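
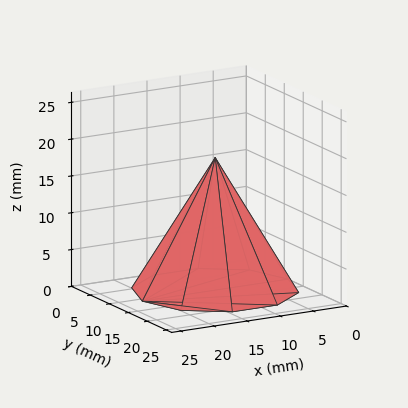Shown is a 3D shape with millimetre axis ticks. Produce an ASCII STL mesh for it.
Reading the render: the shape is a regular 10-sided pyramid, base circumscribed radius ≈ 11 mm, apex at z ≈ 18 mm (dimensions read to the nearest mm from the axis ticks). For the STL, each face is triangulated and given an outward normal.

solid part
  facet normal 0.0000 0.0000 -1.0000
    outer loop
      vertex 14.40 21.46 0.00
      vertex 19.90 17.47 0.00
      vertex 22.00 11.00 0.00
    endloop
  endfacet
  facet normal 0.0000 0.0000 -1.0000
    outer loop
      vertex 7.60 21.46 0.00
      vertex 14.40 21.46 0.00
      vertex 22.00 11.00 0.00
    endloop
  endfacet
  facet normal 0.0000 0.0000 -1.0000
    outer loop
      vertex 2.10 17.47 0.00
      vertex 7.60 21.46 0.00
      vertex 22.00 11.00 0.00
    endloop
  endfacet
  facet normal 0.0000 0.0000 -1.0000
    outer loop
      vertex 0.00 11.00 0.00
      vertex 2.10 17.47 0.00
      vertex 22.00 11.00 0.00
    endloop
  endfacet
  facet normal 0.0000 0.0000 -1.0000
    outer loop
      vertex 2.10 4.53 0.00
      vertex 0.00 11.00 0.00
      vertex 22.00 11.00 0.00
    endloop
  endfacet
  facet normal 0.0000 0.0000 -1.0000
    outer loop
      vertex 7.60 0.54 0.00
      vertex 2.10 4.53 0.00
      vertex 22.00 11.00 0.00
    endloop
  endfacet
  facet normal 0.0000 0.0000 -1.0000
    outer loop
      vertex 14.40 0.54 0.00
      vertex 7.60 0.54 0.00
      vertex 22.00 11.00 0.00
    endloop
  endfacet
  facet normal 0.0000 0.0000 -1.0000
    outer loop
      vertex 19.90 4.53 0.00
      vertex 14.40 0.54 0.00
      vertex 22.00 11.00 0.00
    endloop
  endfacet
  facet normal 0.8223 0.2669 0.5025
    outer loop
      vertex 22.00 11.00 0.00
      vertex 19.90 17.47 0.00
      vertex 11.00 11.00 18.00
    endloop
  endfacet
  facet normal 0.5077 0.6998 0.5026
    outer loop
      vertex 19.90 17.47 0.00
      vertex 14.40 21.46 0.00
      vertex 11.00 11.00 18.00
    endloop
  endfacet
  facet normal 0.0000 0.8646 0.5024
    outer loop
      vertex 14.40 21.46 0.00
      vertex 7.60 21.46 0.00
      vertex 11.00 11.00 18.00
    endloop
  endfacet
  facet normal -0.5077 0.6998 0.5026
    outer loop
      vertex 7.60 21.46 0.00
      vertex 2.10 17.47 0.00
      vertex 11.00 11.00 18.00
    endloop
  endfacet
  facet normal -0.8223 0.2669 0.5025
    outer loop
      vertex 2.10 17.47 0.00
      vertex 0.00 11.00 0.00
      vertex 11.00 11.00 18.00
    endloop
  endfacet
  facet normal -0.8223 -0.2669 0.5025
    outer loop
      vertex 0.00 11.00 0.00
      vertex 2.10 4.53 0.00
      vertex 11.00 11.00 18.00
    endloop
  endfacet
  facet normal -0.5077 -0.6998 0.5026
    outer loop
      vertex 2.10 4.53 0.00
      vertex 7.60 0.54 0.00
      vertex 11.00 11.00 18.00
    endloop
  endfacet
  facet normal 0.0000 -0.8646 0.5024
    outer loop
      vertex 7.60 0.54 0.00
      vertex 14.40 0.54 0.00
      vertex 11.00 11.00 18.00
    endloop
  endfacet
  facet normal 0.5077 -0.6998 0.5026
    outer loop
      vertex 14.40 0.54 0.00
      vertex 19.90 4.53 0.00
      vertex 11.00 11.00 18.00
    endloop
  endfacet
  facet normal 0.8223 -0.2669 0.5025
    outer loop
      vertex 19.90 4.53 0.00
      vertex 22.00 11.00 0.00
      vertex 11.00 11.00 18.00
    endloop
  endfacet
endsolid part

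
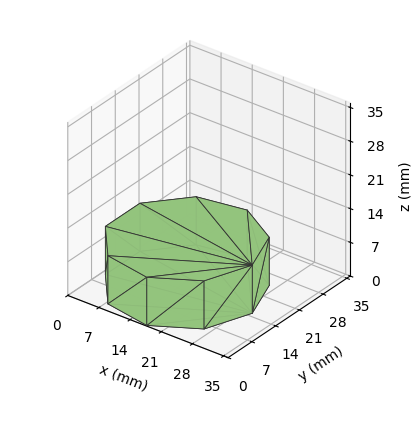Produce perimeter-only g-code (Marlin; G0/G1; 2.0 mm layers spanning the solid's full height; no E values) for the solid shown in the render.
Reading the render: the shape is a regular 9-sided prism (a cylinder approximated with 9 flat sides), circumscribed radius ≈ 15 mm, height ≈ 10 mm (dimensions read to the nearest mm from the axis ticks). For the g-code, the solid's height is divided into equal slices at the stated Δz and each level perimeter traced with G1 moves after a G0 lift.

; perimeter-only toolpath
G21 ; units = mm
G90 ; absolute positioning
G28 ; home
; layer 1
G0 Z2.0
G0 X30.0 Y15.0
G1 X26.5 Y24.6
G1 X17.6 Y29.8
G1 X7.5 Y28.0
G1 X0.9 Y20.1
G1 X0.9 Y9.9
G1 X7.5 Y2.0
G1 X17.6 Y0.2
G1 X26.5 Y5.4
G1 X30.0 Y15.0
; layer 2
G0 Z4.0
G0 X30.0 Y15.0
G1 X26.5 Y24.6
G1 X17.6 Y29.8
G1 X7.5 Y28.0
G1 X0.9 Y20.1
G1 X0.9 Y9.9
G1 X7.5 Y2.0
G1 X17.6 Y0.2
G1 X26.5 Y5.4
G1 X30.0 Y15.0
; layer 3
G0 Z6.0
G0 X30.0 Y15.0
G1 X26.5 Y24.6
G1 X17.6 Y29.8
G1 X7.5 Y28.0
G1 X0.9 Y20.1
G1 X0.9 Y9.9
G1 X7.5 Y2.0
G1 X17.6 Y0.2
G1 X26.5 Y5.4
G1 X30.0 Y15.0
; layer 4
G0 Z8.0
G0 X30.0 Y15.0
G1 X26.5 Y24.6
G1 X17.6 Y29.8
G1 X7.5 Y28.0
G1 X0.9 Y20.1
G1 X0.9 Y9.9
G1 X7.5 Y2.0
G1 X17.6 Y0.2
G1 X26.5 Y5.4
G1 X30.0 Y15.0
; layer 5
G0 Z10.0
G0 X30.0 Y15.0
G1 X26.5 Y24.6
G1 X17.6 Y29.8
G1 X7.5 Y28.0
G1 X0.9 Y20.1
G1 X0.9 Y9.9
G1 X7.5 Y2.0
G1 X17.6 Y0.2
G1 X26.5 Y5.4
G1 X30.0 Y15.0
M2 ; end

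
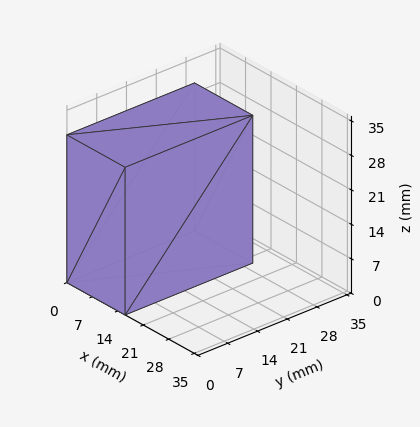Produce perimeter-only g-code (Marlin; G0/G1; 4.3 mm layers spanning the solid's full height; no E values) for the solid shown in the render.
Reading the render: the shape is a rectangular box, roughly 16 × 30 mm footprint and 30 mm tall (dimensions read to the nearest mm from the axis ticks). For the g-code, the solid's height is divided into equal slices at the stated Δz and each level perimeter traced with G1 moves after a G0 lift.

; perimeter-only toolpath
G21 ; units = mm
G90 ; absolute positioning
G28 ; home
; layer 1
G0 Z4.3
G0 X0.0 Y0.0
G1 X16.0 Y0.0
G1 X16.0 Y30.0
G1 X0.0 Y30.0
G1 X0.0 Y0.0
; layer 2
G0 Z8.6
G0 X0.0 Y0.0
G1 X16.0 Y0.0
G1 X16.0 Y30.0
G1 X0.0 Y30.0
G1 X0.0 Y0.0
; layer 3
G0 Z12.9
G0 X0.0 Y0.0
G1 X16.0 Y0.0
G1 X16.0 Y30.0
G1 X0.0 Y30.0
G1 X0.0 Y0.0
; layer 4
G0 Z17.1
G0 X0.0 Y0.0
G1 X16.0 Y0.0
G1 X16.0 Y30.0
G1 X0.0 Y30.0
G1 X0.0 Y0.0
; layer 5
G0 Z21.4
G0 X0.0 Y0.0
G1 X16.0 Y0.0
G1 X16.0 Y30.0
G1 X0.0 Y30.0
G1 X0.0 Y0.0
; layer 6
G0 Z25.7
G0 X0.0 Y0.0
G1 X16.0 Y0.0
G1 X16.0 Y30.0
G1 X0.0 Y30.0
G1 X0.0 Y0.0
; layer 7
G0 Z30.0
G0 X0.0 Y0.0
G1 X16.0 Y0.0
G1 X16.0 Y30.0
G1 X0.0 Y30.0
G1 X0.0 Y0.0
M2 ; end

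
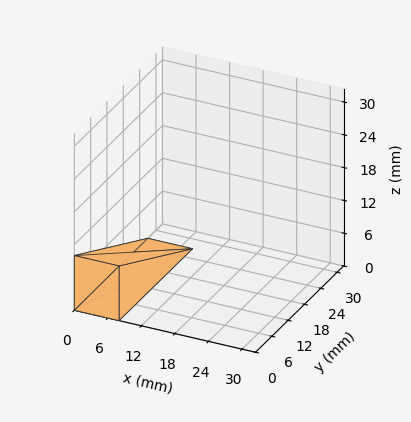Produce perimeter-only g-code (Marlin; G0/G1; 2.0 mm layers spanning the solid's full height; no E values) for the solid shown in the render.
Reading the render: the shape is a wedge (ramp): 8 × 27 mm base, rising to 10 mm along the y=0 edge and sloping linearly to z=0 at y=27 (dimensions read to the nearest mm from the axis ticks). For the g-code, the solid's height is divided into equal slices at the stated Δz and each level perimeter traced with G1 moves after a G0 lift.

; perimeter-only toolpath
G21 ; units = mm
G90 ; absolute positioning
G28 ; home
; layer 1
G0 Z2.0
G0 X0.0 Y0.0
G1 X8.0 Y0.0
G1 X8.0 Y21.6
G1 X0.0 Y21.6
G1 X0.0 Y0.0
; layer 2
G0 Z4.0
G0 X0.0 Y0.0
G1 X8.0 Y0.0
G1 X8.0 Y16.2
G1 X0.0 Y16.2
G1 X0.0 Y0.0
; layer 3
G0 Z6.0
G0 X0.0 Y0.0
G1 X8.0 Y0.0
G1 X8.0 Y10.8
G1 X0.0 Y10.8
G1 X0.0 Y0.0
; layer 4
G0 Z8.0
G0 X0.0 Y0.0
G1 X8.0 Y0.0
G1 X8.0 Y5.4
G1 X0.0 Y5.4
G1 X0.0 Y0.0
M2 ; end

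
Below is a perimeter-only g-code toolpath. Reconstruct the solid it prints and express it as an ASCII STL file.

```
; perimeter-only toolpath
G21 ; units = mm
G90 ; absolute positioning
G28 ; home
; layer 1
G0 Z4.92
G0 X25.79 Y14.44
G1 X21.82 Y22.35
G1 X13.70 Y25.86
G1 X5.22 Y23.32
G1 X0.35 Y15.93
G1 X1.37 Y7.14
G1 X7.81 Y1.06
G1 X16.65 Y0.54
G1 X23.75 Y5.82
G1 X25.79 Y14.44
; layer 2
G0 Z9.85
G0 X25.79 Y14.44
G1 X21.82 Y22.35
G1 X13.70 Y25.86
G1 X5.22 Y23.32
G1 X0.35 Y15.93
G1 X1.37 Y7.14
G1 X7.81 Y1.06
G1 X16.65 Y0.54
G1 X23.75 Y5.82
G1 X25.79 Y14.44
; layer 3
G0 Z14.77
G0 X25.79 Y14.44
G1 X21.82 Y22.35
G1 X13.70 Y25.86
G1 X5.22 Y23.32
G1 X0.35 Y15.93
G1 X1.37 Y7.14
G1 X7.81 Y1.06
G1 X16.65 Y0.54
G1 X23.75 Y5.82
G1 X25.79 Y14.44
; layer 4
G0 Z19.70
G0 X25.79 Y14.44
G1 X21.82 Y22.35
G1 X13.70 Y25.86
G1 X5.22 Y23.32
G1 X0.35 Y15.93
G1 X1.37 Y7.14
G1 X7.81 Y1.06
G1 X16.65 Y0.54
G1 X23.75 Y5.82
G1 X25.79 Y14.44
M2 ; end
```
solid part
  facet normal 0.0000 0.0000 -1.0000
    outer loop
      vertex 13.70 25.86 0.00
      vertex 21.82 22.35 0.00
      vertex 25.79 14.44 0.00
    endloop
  endfacet
  facet normal 0.0000 0.0000 -1.0000
    outer loop
      vertex 5.22 23.32 0.00
      vertex 13.70 25.86 0.00
      vertex 25.79 14.44 0.00
    endloop
  endfacet
  facet normal 0.0000 0.0000 -1.0000
    outer loop
      vertex 0.35 15.93 0.00
      vertex 5.22 23.32 0.00
      vertex 25.79 14.44 0.00
    endloop
  endfacet
  facet normal 0.0000 0.0000 -1.0000
    outer loop
      vertex 1.37 7.14 0.00
      vertex 0.35 15.93 0.00
      vertex 25.79 14.44 0.00
    endloop
  endfacet
  facet normal 0.0000 0.0000 -1.0000
    outer loop
      vertex 7.81 1.06 0.00
      vertex 1.37 7.14 0.00
      vertex 25.79 14.44 0.00
    endloop
  endfacet
  facet normal 0.0000 0.0000 -1.0000
    outer loop
      vertex 16.65 0.54 0.00
      vertex 7.81 1.06 0.00
      vertex 25.79 14.44 0.00
    endloop
  endfacet
  facet normal 0.0000 0.0000 -1.0000
    outer loop
      vertex 23.75 5.82 0.00
      vertex 16.65 0.54 0.00
      vertex 25.79 14.44 0.00
    endloop
  endfacet
  facet normal 0.0000 0.0000 1.0000
    outer loop
      vertex 25.79 14.44 19.70
      vertex 21.82 22.35 19.70
      vertex 13.70 25.86 19.70
    endloop
  endfacet
  facet normal 0.0000 0.0000 1.0000
    outer loop
      vertex 25.79 14.44 19.70
      vertex 13.70 25.86 19.70
      vertex 5.22 23.32 19.70
    endloop
  endfacet
  facet normal 0.0000 0.0000 1.0000
    outer loop
      vertex 25.79 14.44 19.70
      vertex 5.22 23.32 19.70
      vertex 0.35 15.93 19.70
    endloop
  endfacet
  facet normal 0.0000 0.0000 1.0000
    outer loop
      vertex 25.79 14.44 19.70
      vertex 0.35 15.93 19.70
      vertex 1.37 7.14 19.70
    endloop
  endfacet
  facet normal 0.0000 0.0000 1.0000
    outer loop
      vertex 25.79 14.44 19.70
      vertex 1.37 7.14 19.70
      vertex 7.81 1.06 19.70
    endloop
  endfacet
  facet normal 0.0000 0.0000 1.0000
    outer loop
      vertex 25.79 14.44 19.70
      vertex 7.81 1.06 19.70
      vertex 16.65 0.54 19.70
    endloop
  endfacet
  facet normal 0.0000 0.0000 1.0000
    outer loop
      vertex 25.79 14.44 19.70
      vertex 16.65 0.54 19.70
      vertex 23.75 5.82 19.70
    endloop
  endfacet
  facet normal 0.8937 0.4486 0.0000
    outer loop
      vertex 25.79 14.44 0.00
      vertex 21.82 22.35 0.00
      vertex 21.82 22.35 19.70
    endloop
  endfacet
  facet normal 0.8937 0.4486 0.0000
    outer loop
      vertex 25.79 14.44 0.00
      vertex 21.82 22.35 19.70
      vertex 25.79 14.44 19.70
    endloop
  endfacet
  facet normal 0.3968 0.9179 0.0000
    outer loop
      vertex 21.82 22.35 0.00
      vertex 13.70 25.86 0.00
      vertex 13.70 25.86 19.70
    endloop
  endfacet
  facet normal 0.3968 0.9179 0.0000
    outer loop
      vertex 21.82 22.35 0.00
      vertex 13.70 25.86 19.70
      vertex 21.82 22.35 19.70
    endloop
  endfacet
  facet normal -0.2869 0.9580 0.0000
    outer loop
      vertex 13.70 25.86 0.00
      vertex 5.22 23.32 0.00
      vertex 5.22 23.32 19.70
    endloop
  endfacet
  facet normal -0.2869 0.9580 0.0000
    outer loop
      vertex 13.70 25.86 0.00
      vertex 5.22 23.32 19.70
      vertex 13.70 25.86 19.70
    endloop
  endfacet
  facet normal -0.8350 0.5503 0.0000
    outer loop
      vertex 5.22 23.32 0.00
      vertex 0.35 15.93 0.00
      vertex 0.35 15.93 19.70
    endloop
  endfacet
  facet normal -0.8350 0.5503 0.0000
    outer loop
      vertex 5.22 23.32 0.00
      vertex 0.35 15.93 19.70
      vertex 5.22 23.32 19.70
    endloop
  endfacet
  facet normal -0.9933 -0.1153 0.0000
    outer loop
      vertex 0.35 15.93 0.00
      vertex 1.37 7.14 0.00
      vertex 1.37 7.14 19.70
    endloop
  endfacet
  facet normal -0.9933 -0.1153 0.0000
    outer loop
      vertex 0.35 15.93 0.00
      vertex 1.37 7.14 19.70
      vertex 0.35 15.93 19.70
    endloop
  endfacet
  facet normal -0.6865 -0.7271 0.0000
    outer loop
      vertex 1.37 7.14 0.00
      vertex 7.81 1.06 0.00
      vertex 7.81 1.06 19.70
    endloop
  endfacet
  facet normal -0.6865 -0.7271 0.0000
    outer loop
      vertex 1.37 7.14 0.00
      vertex 7.81 1.06 19.70
      vertex 1.37 7.14 19.70
    endloop
  endfacet
  facet normal -0.0587 -0.9983 0.0000
    outer loop
      vertex 7.81 1.06 0.00
      vertex 16.65 0.54 0.00
      vertex 16.65 0.54 19.70
    endloop
  endfacet
  facet normal -0.0587 -0.9983 0.0000
    outer loop
      vertex 7.81 1.06 0.00
      vertex 16.65 0.54 19.70
      vertex 7.81 1.06 19.70
    endloop
  endfacet
  facet normal 0.5967 -0.8024 0.0000
    outer loop
      vertex 16.65 0.54 0.00
      vertex 23.75 5.82 0.00
      vertex 23.75 5.82 19.70
    endloop
  endfacet
  facet normal 0.5967 -0.8024 0.0000
    outer loop
      vertex 16.65 0.54 0.00
      vertex 23.75 5.82 19.70
      vertex 16.65 0.54 19.70
    endloop
  endfacet
  facet normal 0.9731 -0.2303 0.0000
    outer loop
      vertex 23.75 5.82 0.00
      vertex 25.79 14.44 0.00
      vertex 25.79 14.44 19.70
    endloop
  endfacet
  facet normal 0.9731 -0.2303 0.0000
    outer loop
      vertex 23.75 5.82 0.00
      vertex 25.79 14.44 19.70
      vertex 23.75 5.82 19.70
    endloop
  endfacet
endsolid part

The G0 Z moves step by Δz≈4.92 mm. Every layer's G1 loop is the same polygon, so the solid is a straight extrusion of it from z=0 to z≈19.7. Closing with flat bottom and top caps and triangulating gives 32 facets — a regular 9-sided prism (a cylinder approximated with 9 flat sides), circumscribed radius ≈ 12.9 mm, height ≈ 19.7 mm.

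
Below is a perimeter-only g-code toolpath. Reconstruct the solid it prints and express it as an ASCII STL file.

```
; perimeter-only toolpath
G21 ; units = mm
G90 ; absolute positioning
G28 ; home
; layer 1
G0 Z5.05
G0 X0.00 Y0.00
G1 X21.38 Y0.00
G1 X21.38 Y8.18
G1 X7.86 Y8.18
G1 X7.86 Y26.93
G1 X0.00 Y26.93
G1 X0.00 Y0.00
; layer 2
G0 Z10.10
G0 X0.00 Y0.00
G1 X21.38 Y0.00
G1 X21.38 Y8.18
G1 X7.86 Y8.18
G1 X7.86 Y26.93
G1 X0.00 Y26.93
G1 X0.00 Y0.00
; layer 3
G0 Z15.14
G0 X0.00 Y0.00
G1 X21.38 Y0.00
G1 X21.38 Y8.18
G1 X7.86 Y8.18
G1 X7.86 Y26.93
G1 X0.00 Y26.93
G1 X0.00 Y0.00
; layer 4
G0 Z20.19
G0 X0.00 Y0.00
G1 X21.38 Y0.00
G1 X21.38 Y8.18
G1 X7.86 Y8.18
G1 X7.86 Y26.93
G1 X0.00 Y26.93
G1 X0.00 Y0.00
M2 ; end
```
solid part
  facet normal 0.0000 0.0000 -1.0000
    outer loop
      vertex 21.38 8.18 0.00
      vertex 21.38 0.00 0.00
      vertex 0.00 0.00 0.00
    endloop
  endfacet
  facet normal 0.0000 0.0000 -1.0000
    outer loop
      vertex 7.86 8.18 0.00
      vertex 21.38 8.18 0.00
      vertex 0.00 0.00 0.00
    endloop
  endfacet
  facet normal 0.0000 0.0000 -1.0000
    outer loop
      vertex 7.86 26.93 0.00
      vertex 7.86 8.18 0.00
      vertex 0.00 0.00 0.00
    endloop
  endfacet
  facet normal 0.0000 0.0000 -1.0000
    outer loop
      vertex 0.00 26.93 0.00
      vertex 7.86 26.93 0.00
      vertex 0.00 0.00 0.00
    endloop
  endfacet
  facet normal 0.0000 0.0000 1.0000
    outer loop
      vertex 0.00 0.00 20.19
      vertex 21.38 0.00 20.19
      vertex 21.38 8.18 20.19
    endloop
  endfacet
  facet normal 0.0000 0.0000 1.0000
    outer loop
      vertex 0.00 0.00 20.19
      vertex 21.38 8.18 20.19
      vertex 7.86 8.18 20.19
    endloop
  endfacet
  facet normal 0.0000 0.0000 1.0000
    outer loop
      vertex 0.00 0.00 20.19
      vertex 7.86 8.18 20.19
      vertex 7.86 26.93 20.19
    endloop
  endfacet
  facet normal 0.0000 0.0000 1.0000
    outer loop
      vertex 0.00 0.00 20.19
      vertex 7.86 26.93 20.19
      vertex 0.00 26.93 20.19
    endloop
  endfacet
  facet normal 0.0000 -1.0000 0.0000
    outer loop
      vertex 0.00 0.00 0.00
      vertex 21.38 0.00 0.00
      vertex 21.38 0.00 20.19
    endloop
  endfacet
  facet normal 0.0000 -1.0000 0.0000
    outer loop
      vertex 0.00 0.00 0.00
      vertex 21.38 0.00 20.19
      vertex 0.00 0.00 20.19
    endloop
  endfacet
  facet normal 1.0000 0.0000 0.0000
    outer loop
      vertex 21.38 0.00 0.00
      vertex 21.38 8.18 0.00
      vertex 21.38 8.18 20.19
    endloop
  endfacet
  facet normal 1.0000 0.0000 0.0000
    outer loop
      vertex 21.38 0.00 0.00
      vertex 21.38 8.18 20.19
      vertex 21.38 0.00 20.19
    endloop
  endfacet
  facet normal 0.0000 1.0000 0.0000
    outer loop
      vertex 21.38 8.18 0.00
      vertex 7.86 8.18 0.00
      vertex 7.86 8.18 20.19
    endloop
  endfacet
  facet normal 0.0000 1.0000 0.0000
    outer loop
      vertex 21.38 8.18 0.00
      vertex 7.86 8.18 20.19
      vertex 21.38 8.18 20.19
    endloop
  endfacet
  facet normal 1.0000 0.0000 0.0000
    outer loop
      vertex 7.86 8.18 0.00
      vertex 7.86 26.93 0.00
      vertex 7.86 26.93 20.19
    endloop
  endfacet
  facet normal 1.0000 0.0000 0.0000
    outer loop
      vertex 7.86 8.18 0.00
      vertex 7.86 26.93 20.19
      vertex 7.86 8.18 20.19
    endloop
  endfacet
  facet normal 0.0000 1.0000 0.0000
    outer loop
      vertex 7.86 26.93 0.00
      vertex 0.00 26.93 0.00
      vertex 0.00 26.93 20.19
    endloop
  endfacet
  facet normal 0.0000 1.0000 0.0000
    outer loop
      vertex 7.86 26.93 0.00
      vertex 0.00 26.93 20.19
      vertex 7.86 26.93 20.19
    endloop
  endfacet
  facet normal -1.0000 0.0000 0.0000
    outer loop
      vertex 0.00 26.93 0.00
      vertex 0.00 0.00 0.00
      vertex 0.00 0.00 20.19
    endloop
  endfacet
  facet normal -1.0000 0.0000 0.0000
    outer loop
      vertex 0.00 26.93 0.00
      vertex 0.00 0.00 20.19
      vertex 0.00 26.93 20.19
    endloop
  endfacet
endsolid part

The G0 Z moves step by Δz≈5.05 mm. Every layer's G1 loop is the same polygon, so the solid is a straight extrusion of it from z=0 to z≈20.2. Closing with flat bottom and top caps and triangulating gives 20 facets — an L-shaped prism: outer 21.4 × 26.9 mm, arm thicknesses ≈ 8.18 mm (horizontal) and 7.86 mm (vertical), extruded 20.2 mm in z.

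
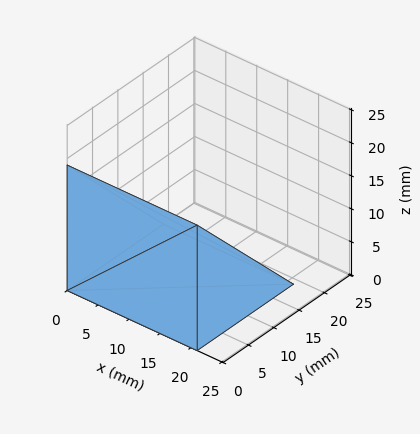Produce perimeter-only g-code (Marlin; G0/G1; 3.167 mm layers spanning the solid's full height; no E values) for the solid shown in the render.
Reading the render: the shape is a wedge (ramp): 21 × 19 mm base, rising to 19 mm along the y=0 edge and sloping linearly to z=0 at y=19 (dimensions read to the nearest mm from the axis ticks). For the g-code, the solid's height is divided into equal slices at the stated Δz and each level perimeter traced with G1 moves after a G0 lift.

; perimeter-only toolpath
G21 ; units = mm
G90 ; absolute positioning
G28 ; home
; layer 1
G0 Z3.167
G0 X0.000 Y0.000
G1 X21.000 Y0.000
G1 X21.000 Y15.833
G1 X0.000 Y15.833
G1 X0.000 Y0.000
; layer 2
G0 Z6.333
G0 X0.000 Y0.000
G1 X21.000 Y0.000
G1 X21.000 Y12.667
G1 X0.000 Y12.667
G1 X0.000 Y0.000
; layer 3
G0 Z9.500
G0 X0.000 Y0.000
G1 X21.000 Y0.000
G1 X21.000 Y9.500
G1 X0.000 Y9.500
G1 X0.000 Y0.000
; layer 4
G0 Z12.667
G0 X0.000 Y0.000
G1 X21.000 Y0.000
G1 X21.000 Y6.333
G1 X0.000 Y6.333
G1 X0.000 Y0.000
; layer 5
G0 Z15.833
G0 X0.000 Y0.000
G1 X21.000 Y0.000
G1 X21.000 Y3.167
G1 X0.000 Y3.167
G1 X0.000 Y0.000
M2 ; end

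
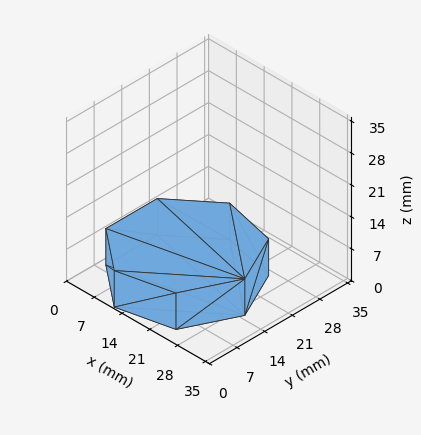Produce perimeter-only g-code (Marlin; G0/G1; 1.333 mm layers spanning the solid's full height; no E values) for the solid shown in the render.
Reading the render: the shape is a regular 7-sided prism (a cylinder approximated with 7 flat sides), circumscribed radius ≈ 15 mm, height ≈ 8 mm (dimensions read to the nearest mm from the axis ticks). For the g-code, the solid's height is divided into equal slices at the stated Δz and each level perimeter traced with G1 moves after a G0 lift.

; perimeter-only toolpath
G21 ; units = mm
G90 ; absolute positioning
G28 ; home
; layer 1
G0 Z1.333
G0 X30.000 Y15.000
G1 X24.352 Y26.727
G1 X11.662 Y29.624
G1 X1.485 Y21.508
G1 X1.485 Y8.492
G1 X11.662 Y0.376
G1 X24.352 Y3.273
G1 X30.000 Y15.000
; layer 2
G0 Z2.667
G0 X30.000 Y15.000
G1 X24.352 Y26.727
G1 X11.662 Y29.624
G1 X1.485 Y21.508
G1 X1.485 Y8.492
G1 X11.662 Y0.376
G1 X24.352 Y3.273
G1 X30.000 Y15.000
; layer 3
G0 Z4.000
G0 X30.000 Y15.000
G1 X24.352 Y26.727
G1 X11.662 Y29.624
G1 X1.485 Y21.508
G1 X1.485 Y8.492
G1 X11.662 Y0.376
G1 X24.352 Y3.273
G1 X30.000 Y15.000
; layer 4
G0 Z5.333
G0 X30.000 Y15.000
G1 X24.352 Y26.727
G1 X11.662 Y29.624
G1 X1.485 Y21.508
G1 X1.485 Y8.492
G1 X11.662 Y0.376
G1 X24.352 Y3.273
G1 X30.000 Y15.000
; layer 5
G0 Z6.667
G0 X30.000 Y15.000
G1 X24.352 Y26.727
G1 X11.662 Y29.624
G1 X1.485 Y21.508
G1 X1.485 Y8.492
G1 X11.662 Y0.376
G1 X24.352 Y3.273
G1 X30.000 Y15.000
; layer 6
G0 Z8.000
G0 X30.000 Y15.000
G1 X24.352 Y26.727
G1 X11.662 Y29.624
G1 X1.485 Y21.508
G1 X1.485 Y8.492
G1 X11.662 Y0.376
G1 X24.352 Y3.273
G1 X30.000 Y15.000
M2 ; end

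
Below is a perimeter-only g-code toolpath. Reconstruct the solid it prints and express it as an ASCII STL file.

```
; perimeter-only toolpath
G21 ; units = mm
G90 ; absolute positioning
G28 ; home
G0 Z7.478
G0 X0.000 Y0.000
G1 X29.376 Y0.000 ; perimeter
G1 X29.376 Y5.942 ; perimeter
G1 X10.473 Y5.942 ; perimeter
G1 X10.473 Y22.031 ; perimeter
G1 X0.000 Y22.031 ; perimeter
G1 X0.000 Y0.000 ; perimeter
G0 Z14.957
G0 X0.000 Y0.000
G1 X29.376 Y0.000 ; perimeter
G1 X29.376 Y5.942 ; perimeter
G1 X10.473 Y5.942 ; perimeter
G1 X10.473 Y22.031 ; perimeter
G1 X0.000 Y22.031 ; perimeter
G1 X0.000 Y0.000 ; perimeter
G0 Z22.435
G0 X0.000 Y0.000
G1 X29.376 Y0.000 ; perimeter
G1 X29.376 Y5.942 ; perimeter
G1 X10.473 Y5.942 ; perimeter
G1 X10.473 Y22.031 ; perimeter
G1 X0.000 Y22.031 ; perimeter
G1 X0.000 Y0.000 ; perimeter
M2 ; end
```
solid part
  facet normal 0.0000 0.0000 -1.0000
    outer loop
      vertex 29.376 5.942 0.000
      vertex 29.376 0.000 0.000
      vertex 0.000 0.000 0.000
    endloop
  endfacet
  facet normal 0.0000 0.0000 -1.0000
    outer loop
      vertex 10.473 5.942 0.000
      vertex 29.376 5.942 0.000
      vertex 0.000 0.000 0.000
    endloop
  endfacet
  facet normal 0.0000 0.0000 -1.0000
    outer loop
      vertex 10.473 22.031 0.000
      vertex 10.473 5.942 0.000
      vertex 0.000 0.000 0.000
    endloop
  endfacet
  facet normal 0.0000 0.0000 -1.0000
    outer loop
      vertex 0.000 22.031 0.000
      vertex 10.473 22.031 0.000
      vertex 0.000 0.000 0.000
    endloop
  endfacet
  facet normal 0.0000 0.0000 1.0000
    outer loop
      vertex 0.000 0.000 22.435
      vertex 29.376 0.000 22.435
      vertex 29.376 5.942 22.435
    endloop
  endfacet
  facet normal 0.0000 0.0000 1.0000
    outer loop
      vertex 0.000 0.000 22.435
      vertex 29.376 5.942 22.435
      vertex 10.473 5.942 22.435
    endloop
  endfacet
  facet normal 0.0000 0.0000 1.0000
    outer loop
      vertex 0.000 0.000 22.435
      vertex 10.473 5.942 22.435
      vertex 10.473 22.031 22.435
    endloop
  endfacet
  facet normal 0.0000 0.0000 1.0000
    outer loop
      vertex 0.000 0.000 22.435
      vertex 10.473 22.031 22.435
      vertex 0.000 22.031 22.435
    endloop
  endfacet
  facet normal 0.0000 -1.0000 0.0000
    outer loop
      vertex 0.000 0.000 0.000
      vertex 29.376 0.000 0.000
      vertex 29.376 0.000 22.435
    endloop
  endfacet
  facet normal 0.0000 -1.0000 0.0000
    outer loop
      vertex 0.000 0.000 0.000
      vertex 29.376 0.000 22.435
      vertex 0.000 0.000 22.435
    endloop
  endfacet
  facet normal 1.0000 0.0000 0.0000
    outer loop
      vertex 29.376 0.000 0.000
      vertex 29.376 5.942 0.000
      vertex 29.376 5.942 22.435
    endloop
  endfacet
  facet normal 1.0000 0.0000 0.0000
    outer loop
      vertex 29.376 0.000 0.000
      vertex 29.376 5.942 22.435
      vertex 29.376 0.000 22.435
    endloop
  endfacet
  facet normal 0.0000 1.0000 0.0000
    outer loop
      vertex 29.376 5.942 0.000
      vertex 10.473 5.942 0.000
      vertex 10.473 5.942 22.435
    endloop
  endfacet
  facet normal 0.0000 1.0000 0.0000
    outer loop
      vertex 29.376 5.942 0.000
      vertex 10.473 5.942 22.435
      vertex 29.376 5.942 22.435
    endloop
  endfacet
  facet normal 1.0000 0.0000 0.0000
    outer loop
      vertex 10.473 5.942 0.000
      vertex 10.473 22.031 0.000
      vertex 10.473 22.031 22.435
    endloop
  endfacet
  facet normal 1.0000 0.0000 0.0000
    outer loop
      vertex 10.473 5.942 0.000
      vertex 10.473 22.031 22.435
      vertex 10.473 5.942 22.435
    endloop
  endfacet
  facet normal 0.0000 1.0000 0.0000
    outer loop
      vertex 10.473 22.031 0.000
      vertex 0.000 22.031 0.000
      vertex 0.000 22.031 22.435
    endloop
  endfacet
  facet normal 0.0000 1.0000 0.0000
    outer loop
      vertex 10.473 22.031 0.000
      vertex 0.000 22.031 22.435
      vertex 10.473 22.031 22.435
    endloop
  endfacet
  facet normal -1.0000 0.0000 0.0000
    outer loop
      vertex 0.000 22.031 0.000
      vertex 0.000 0.000 0.000
      vertex 0.000 0.000 22.435
    endloop
  endfacet
  facet normal -1.0000 0.0000 0.0000
    outer loop
      vertex 0.000 22.031 0.000
      vertex 0.000 0.000 22.435
      vertex 0.000 22.031 22.435
    endloop
  endfacet
endsolid part

The G0 Z moves step by Δz≈7.478 mm. Every layer's G1 loop is the same polygon, so the solid is a straight extrusion of it from z=0 to z≈22.4. Closing with flat bottom and top caps and triangulating gives 20 facets — an L-shaped prism: outer 29.4 × 22 mm, arm thicknesses ≈ 5.94 mm (horizontal) and 10.5 mm (vertical), extruded 22.4 mm in z.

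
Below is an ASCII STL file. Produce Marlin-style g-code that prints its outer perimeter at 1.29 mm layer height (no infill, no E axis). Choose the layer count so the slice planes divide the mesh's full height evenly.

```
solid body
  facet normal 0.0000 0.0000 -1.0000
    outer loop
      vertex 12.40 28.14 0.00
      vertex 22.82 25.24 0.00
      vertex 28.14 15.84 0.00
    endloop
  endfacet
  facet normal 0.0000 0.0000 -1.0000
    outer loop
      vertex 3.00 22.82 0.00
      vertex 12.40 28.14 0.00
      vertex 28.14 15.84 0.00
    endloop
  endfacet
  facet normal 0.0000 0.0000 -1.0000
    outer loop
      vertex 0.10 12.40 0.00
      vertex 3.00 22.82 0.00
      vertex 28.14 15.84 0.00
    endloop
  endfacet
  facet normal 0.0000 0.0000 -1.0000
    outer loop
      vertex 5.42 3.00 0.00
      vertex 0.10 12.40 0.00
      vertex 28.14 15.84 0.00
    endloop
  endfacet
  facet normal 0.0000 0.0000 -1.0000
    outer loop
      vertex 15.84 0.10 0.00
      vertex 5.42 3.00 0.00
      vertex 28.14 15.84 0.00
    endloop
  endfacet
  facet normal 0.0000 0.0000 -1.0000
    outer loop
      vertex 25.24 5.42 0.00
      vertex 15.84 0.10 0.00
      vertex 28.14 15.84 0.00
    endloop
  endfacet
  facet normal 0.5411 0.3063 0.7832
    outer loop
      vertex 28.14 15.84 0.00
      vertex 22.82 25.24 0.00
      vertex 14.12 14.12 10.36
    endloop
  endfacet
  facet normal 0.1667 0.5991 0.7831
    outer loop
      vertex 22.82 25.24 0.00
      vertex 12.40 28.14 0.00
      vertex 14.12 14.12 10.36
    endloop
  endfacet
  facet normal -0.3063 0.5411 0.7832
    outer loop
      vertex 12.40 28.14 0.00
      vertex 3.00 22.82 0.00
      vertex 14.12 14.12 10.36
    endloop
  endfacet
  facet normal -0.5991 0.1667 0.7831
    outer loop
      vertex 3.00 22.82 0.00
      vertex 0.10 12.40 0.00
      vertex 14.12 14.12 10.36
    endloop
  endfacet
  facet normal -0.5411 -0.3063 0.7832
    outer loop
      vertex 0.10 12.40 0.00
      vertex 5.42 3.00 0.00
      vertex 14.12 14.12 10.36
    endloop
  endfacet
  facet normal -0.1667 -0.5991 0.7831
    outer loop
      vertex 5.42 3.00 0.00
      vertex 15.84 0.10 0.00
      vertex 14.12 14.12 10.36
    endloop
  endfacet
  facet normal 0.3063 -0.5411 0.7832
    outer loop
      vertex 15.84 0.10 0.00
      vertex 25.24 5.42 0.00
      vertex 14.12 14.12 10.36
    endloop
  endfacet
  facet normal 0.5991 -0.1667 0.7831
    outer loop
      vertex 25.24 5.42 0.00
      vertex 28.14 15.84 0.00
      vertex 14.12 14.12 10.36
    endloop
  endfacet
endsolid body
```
; perimeter-only toolpath
G21 ; units = mm
G90 ; absolute positioning
G28 ; home
; layer 1
G0 Z1.29
G0 X26.39 Y15.62
G1 X21.73 Y23.85
G1 X12.62 Y26.39
G1 X4.39 Y21.73
G1 X1.85 Y12.62
G1 X6.51 Y4.39
G1 X15.62 Y1.85
G1 X23.85 Y6.51
G1 X26.39 Y15.62
; layer 2
G0 Z2.59
G0 X24.64 Y15.41
G1 X20.65 Y22.46
G1 X12.83 Y24.64
G1 X5.78 Y20.65
G1 X3.60 Y12.83
G1 X7.59 Y5.78
G1 X15.41 Y3.60
G1 X22.46 Y7.59
G1 X24.64 Y15.41
; layer 3
G0 Z3.88
G0 X22.88 Y15.20
G1 X19.56 Y21.07
G1 X13.04 Y22.88
G1 X7.17 Y19.56
G1 X5.36 Y13.04
G1 X8.68 Y7.17
G1 X15.20 Y5.36
G1 X21.07 Y8.68
G1 X22.88 Y15.20
; layer 4
G0 Z5.18
G0 X21.13 Y14.98
G1 X18.47 Y19.68
G1 X13.26 Y21.13
G1 X8.56 Y18.47
G1 X7.11 Y13.26
G1 X9.77 Y8.56
G1 X14.98 Y7.11
G1 X19.68 Y9.77
G1 X21.13 Y14.98
; layer 5
G0 Z6.47
G0 X19.38 Y14.76
G1 X17.38 Y18.29
G1 X13.47 Y19.38
G1 X9.95 Y17.38
G1 X8.86 Y13.47
G1 X10.86 Y9.95
G1 X14.76 Y8.86
G1 X18.29 Y10.86
G1 X19.38 Y14.76
; layer 6
G0 Z7.77
G0 X17.62 Y14.55
G1 X16.30 Y16.90
G1 X13.69 Y17.62
G1 X11.34 Y16.30
G1 X10.62 Y13.69
G1 X11.95 Y11.34
G1 X14.55 Y10.62
G1 X16.90 Y11.95
G1 X17.62 Y14.55
; layer 7
G0 Z9.06
G0 X15.87 Y14.33
G1 X15.21 Y15.51
G1 X13.90 Y15.87
G1 X12.73 Y15.21
G1 X12.37 Y13.90
G1 X13.03 Y12.73
G1 X14.33 Y12.37
G1 X15.51 Y13.03
G1 X15.87 Y14.33
M2 ; end

The solid is a regular 8-sided pyramid, base circumscribed radius ≈ 14.1 mm, apex at z ≈ 10.4 mm. Slicing at Δz = 1.29 mm — 8 equal slices spanning the solid's height, so layer i sits at z = i·h/8 — gives 7 non-empty perimeters. Each is a 8-segment closed polygon; G0 lifts to the layer z and rapids to the start vertex, then G1 traces the edges. The cross-section shrinks linearly with z (the slice at the apex is degenerate and omitted).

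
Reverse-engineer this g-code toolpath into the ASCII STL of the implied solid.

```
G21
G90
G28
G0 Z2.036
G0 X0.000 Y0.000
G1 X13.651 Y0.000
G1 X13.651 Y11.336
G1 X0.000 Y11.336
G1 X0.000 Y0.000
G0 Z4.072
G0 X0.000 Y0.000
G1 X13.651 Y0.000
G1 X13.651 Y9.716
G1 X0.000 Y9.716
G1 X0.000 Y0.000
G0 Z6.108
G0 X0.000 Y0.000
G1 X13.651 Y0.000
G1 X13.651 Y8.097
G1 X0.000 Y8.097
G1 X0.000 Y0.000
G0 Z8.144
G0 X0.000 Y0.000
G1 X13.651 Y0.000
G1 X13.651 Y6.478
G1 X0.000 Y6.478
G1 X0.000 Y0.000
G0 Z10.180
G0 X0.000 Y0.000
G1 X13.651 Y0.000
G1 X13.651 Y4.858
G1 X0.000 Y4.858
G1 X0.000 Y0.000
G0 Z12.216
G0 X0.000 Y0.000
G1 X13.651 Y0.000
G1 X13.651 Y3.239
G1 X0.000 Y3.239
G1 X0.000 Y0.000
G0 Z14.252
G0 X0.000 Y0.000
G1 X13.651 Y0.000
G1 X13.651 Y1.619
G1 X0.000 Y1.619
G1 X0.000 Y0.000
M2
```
solid part
  facet normal 0.0000 0.0000 -1.0000
    outer loop
      vertex 13.651 12.955 0.000
      vertex 13.651 0.000 0.000
      vertex 0.000 0.000 0.000
    endloop
  endfacet
  facet normal 0.0000 0.0000 -1.0000
    outer loop
      vertex 0.000 12.955 0.000
      vertex 13.651 12.955 0.000
      vertex 0.000 0.000 0.000
    endloop
  endfacet
  facet normal 0.0000 -1.0000 0.0000
    outer loop
      vertex 0.000 0.000 0.000
      vertex 13.651 0.000 0.000
      vertex 13.651 0.000 16.288
    endloop
  endfacet
  facet normal 0.0000 -1.0000 0.0000
    outer loop
      vertex 0.000 0.000 0.000
      vertex 13.651 0.000 16.288
      vertex 0.000 0.000 16.288
    endloop
  endfacet
  facet normal 0.0000 0.7826 0.6225
    outer loop
      vertex 0.000 0.000 16.288
      vertex 13.651 0.000 16.288
      vertex 13.651 12.955 0.000
    endloop
  endfacet
  facet normal 0.0000 0.7826 0.6225
    outer loop
      vertex 0.000 0.000 16.288
      vertex 13.651 12.955 0.000
      vertex 0.000 12.955 0.000
    endloop
  endfacet
  facet normal -1.0000 0.0000 0.0000
    outer loop
      vertex 0.000 0.000 16.288
      vertex 0.000 12.955 0.000
      vertex 0.000 0.000 0.000
    endloop
  endfacet
  facet normal 1.0000 0.0000 0.0000
    outer loop
      vertex 13.651 0.000 0.000
      vertex 13.651 12.955 0.000
      vertex 13.651 0.000 16.288
    endloop
  endfacet
endsolid part

The G0 Z moves step by Δz≈2.036 mm. The G1 loops shrink linearly with z, so the solid tapers from its base footprint up to z≈16.3. Closing with a flat bottom cap and the tapered top and triangulating gives 8 facets — a wedge (ramp): 13.7 × 13 mm base, rising to 16.3 mm along the y=0 edge and sloping linearly to z=0 at y=13.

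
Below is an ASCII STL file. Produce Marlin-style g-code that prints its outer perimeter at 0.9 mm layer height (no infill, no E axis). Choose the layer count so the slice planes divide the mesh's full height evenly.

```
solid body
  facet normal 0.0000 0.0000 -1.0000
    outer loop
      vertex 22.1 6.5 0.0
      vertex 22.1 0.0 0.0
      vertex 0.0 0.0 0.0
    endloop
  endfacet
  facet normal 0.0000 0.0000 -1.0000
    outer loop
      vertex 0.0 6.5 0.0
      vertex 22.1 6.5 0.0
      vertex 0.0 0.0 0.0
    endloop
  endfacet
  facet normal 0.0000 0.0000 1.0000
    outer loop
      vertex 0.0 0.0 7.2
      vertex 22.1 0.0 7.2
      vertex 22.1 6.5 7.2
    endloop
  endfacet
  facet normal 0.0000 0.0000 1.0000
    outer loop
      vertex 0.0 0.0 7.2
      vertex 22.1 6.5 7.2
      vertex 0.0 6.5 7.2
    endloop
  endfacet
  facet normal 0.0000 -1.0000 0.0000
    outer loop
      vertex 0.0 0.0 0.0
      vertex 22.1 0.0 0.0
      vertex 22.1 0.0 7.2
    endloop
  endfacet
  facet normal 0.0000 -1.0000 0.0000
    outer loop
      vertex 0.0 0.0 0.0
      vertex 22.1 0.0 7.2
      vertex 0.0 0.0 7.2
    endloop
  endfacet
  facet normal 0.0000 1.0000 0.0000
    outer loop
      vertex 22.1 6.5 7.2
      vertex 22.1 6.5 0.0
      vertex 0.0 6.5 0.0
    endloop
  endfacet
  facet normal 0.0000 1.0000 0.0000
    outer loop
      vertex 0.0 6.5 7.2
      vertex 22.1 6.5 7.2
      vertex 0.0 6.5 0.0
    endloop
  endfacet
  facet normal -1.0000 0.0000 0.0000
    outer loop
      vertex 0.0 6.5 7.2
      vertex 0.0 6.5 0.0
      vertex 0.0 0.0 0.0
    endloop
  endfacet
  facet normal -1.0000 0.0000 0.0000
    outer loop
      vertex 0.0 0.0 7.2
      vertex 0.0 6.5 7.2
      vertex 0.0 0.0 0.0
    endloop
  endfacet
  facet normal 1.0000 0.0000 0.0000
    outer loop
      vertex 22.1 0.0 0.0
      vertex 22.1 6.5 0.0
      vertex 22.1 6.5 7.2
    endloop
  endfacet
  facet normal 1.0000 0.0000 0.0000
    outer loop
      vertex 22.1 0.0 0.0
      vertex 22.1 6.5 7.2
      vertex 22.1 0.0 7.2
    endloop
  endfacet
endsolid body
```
; perimeter-only toolpath
G21 ; units = mm
G90 ; absolute positioning
G28 ; home
; layer 1
G0 Z0.9
G0 X0.0 Y0.0
G1 X22.1 Y0.0
G1 X22.1 Y6.5
G1 X0.0 Y6.5
G1 X0.0 Y0.0
; layer 2
G0 Z1.8
G0 X0.0 Y0.0
G1 X22.1 Y0.0
G1 X22.1 Y6.5
G1 X0.0 Y6.5
G1 X0.0 Y0.0
; layer 3
G0 Z2.7
G0 X0.0 Y0.0
G1 X22.1 Y0.0
G1 X22.1 Y6.5
G1 X0.0 Y6.5
G1 X0.0 Y0.0
; layer 4
G0 Z3.6
G0 X0.0 Y0.0
G1 X22.1 Y0.0
G1 X22.1 Y6.5
G1 X0.0 Y6.5
G1 X0.0 Y0.0
; layer 5
G0 Z4.5
G0 X0.0 Y0.0
G1 X22.1 Y0.0
G1 X22.1 Y6.5
G1 X0.0 Y6.5
G1 X0.0 Y0.0
; layer 6
G0 Z5.4
G0 X0.0 Y0.0
G1 X22.1 Y0.0
G1 X22.1 Y6.5
G1 X0.0 Y6.5
G1 X0.0 Y0.0
; layer 7
G0 Z6.3
G0 X0.0 Y0.0
G1 X22.1 Y0.0
G1 X22.1 Y6.5
G1 X0.0 Y6.5
G1 X0.0 Y0.0
; layer 8
G0 Z7.2
G0 X0.0 Y0.0
G1 X22.1 Y0.0
G1 X22.1 Y6.5
G1 X0.0 Y6.5
G1 X0.0 Y0.0
M2 ; end

The solid is a rectangular box, roughly 22.1 × 6.5 mm footprint and 7.2 mm tall. Slicing at Δz = 0.9 mm — 8 equal slices spanning the solid's height, so layer i sits at z = i·h/8 — gives 8 non-empty perimeters. Each is a 4-segment closed polygon; G0 lifts to the layer z and rapids to the start vertex, then G1 traces the edges.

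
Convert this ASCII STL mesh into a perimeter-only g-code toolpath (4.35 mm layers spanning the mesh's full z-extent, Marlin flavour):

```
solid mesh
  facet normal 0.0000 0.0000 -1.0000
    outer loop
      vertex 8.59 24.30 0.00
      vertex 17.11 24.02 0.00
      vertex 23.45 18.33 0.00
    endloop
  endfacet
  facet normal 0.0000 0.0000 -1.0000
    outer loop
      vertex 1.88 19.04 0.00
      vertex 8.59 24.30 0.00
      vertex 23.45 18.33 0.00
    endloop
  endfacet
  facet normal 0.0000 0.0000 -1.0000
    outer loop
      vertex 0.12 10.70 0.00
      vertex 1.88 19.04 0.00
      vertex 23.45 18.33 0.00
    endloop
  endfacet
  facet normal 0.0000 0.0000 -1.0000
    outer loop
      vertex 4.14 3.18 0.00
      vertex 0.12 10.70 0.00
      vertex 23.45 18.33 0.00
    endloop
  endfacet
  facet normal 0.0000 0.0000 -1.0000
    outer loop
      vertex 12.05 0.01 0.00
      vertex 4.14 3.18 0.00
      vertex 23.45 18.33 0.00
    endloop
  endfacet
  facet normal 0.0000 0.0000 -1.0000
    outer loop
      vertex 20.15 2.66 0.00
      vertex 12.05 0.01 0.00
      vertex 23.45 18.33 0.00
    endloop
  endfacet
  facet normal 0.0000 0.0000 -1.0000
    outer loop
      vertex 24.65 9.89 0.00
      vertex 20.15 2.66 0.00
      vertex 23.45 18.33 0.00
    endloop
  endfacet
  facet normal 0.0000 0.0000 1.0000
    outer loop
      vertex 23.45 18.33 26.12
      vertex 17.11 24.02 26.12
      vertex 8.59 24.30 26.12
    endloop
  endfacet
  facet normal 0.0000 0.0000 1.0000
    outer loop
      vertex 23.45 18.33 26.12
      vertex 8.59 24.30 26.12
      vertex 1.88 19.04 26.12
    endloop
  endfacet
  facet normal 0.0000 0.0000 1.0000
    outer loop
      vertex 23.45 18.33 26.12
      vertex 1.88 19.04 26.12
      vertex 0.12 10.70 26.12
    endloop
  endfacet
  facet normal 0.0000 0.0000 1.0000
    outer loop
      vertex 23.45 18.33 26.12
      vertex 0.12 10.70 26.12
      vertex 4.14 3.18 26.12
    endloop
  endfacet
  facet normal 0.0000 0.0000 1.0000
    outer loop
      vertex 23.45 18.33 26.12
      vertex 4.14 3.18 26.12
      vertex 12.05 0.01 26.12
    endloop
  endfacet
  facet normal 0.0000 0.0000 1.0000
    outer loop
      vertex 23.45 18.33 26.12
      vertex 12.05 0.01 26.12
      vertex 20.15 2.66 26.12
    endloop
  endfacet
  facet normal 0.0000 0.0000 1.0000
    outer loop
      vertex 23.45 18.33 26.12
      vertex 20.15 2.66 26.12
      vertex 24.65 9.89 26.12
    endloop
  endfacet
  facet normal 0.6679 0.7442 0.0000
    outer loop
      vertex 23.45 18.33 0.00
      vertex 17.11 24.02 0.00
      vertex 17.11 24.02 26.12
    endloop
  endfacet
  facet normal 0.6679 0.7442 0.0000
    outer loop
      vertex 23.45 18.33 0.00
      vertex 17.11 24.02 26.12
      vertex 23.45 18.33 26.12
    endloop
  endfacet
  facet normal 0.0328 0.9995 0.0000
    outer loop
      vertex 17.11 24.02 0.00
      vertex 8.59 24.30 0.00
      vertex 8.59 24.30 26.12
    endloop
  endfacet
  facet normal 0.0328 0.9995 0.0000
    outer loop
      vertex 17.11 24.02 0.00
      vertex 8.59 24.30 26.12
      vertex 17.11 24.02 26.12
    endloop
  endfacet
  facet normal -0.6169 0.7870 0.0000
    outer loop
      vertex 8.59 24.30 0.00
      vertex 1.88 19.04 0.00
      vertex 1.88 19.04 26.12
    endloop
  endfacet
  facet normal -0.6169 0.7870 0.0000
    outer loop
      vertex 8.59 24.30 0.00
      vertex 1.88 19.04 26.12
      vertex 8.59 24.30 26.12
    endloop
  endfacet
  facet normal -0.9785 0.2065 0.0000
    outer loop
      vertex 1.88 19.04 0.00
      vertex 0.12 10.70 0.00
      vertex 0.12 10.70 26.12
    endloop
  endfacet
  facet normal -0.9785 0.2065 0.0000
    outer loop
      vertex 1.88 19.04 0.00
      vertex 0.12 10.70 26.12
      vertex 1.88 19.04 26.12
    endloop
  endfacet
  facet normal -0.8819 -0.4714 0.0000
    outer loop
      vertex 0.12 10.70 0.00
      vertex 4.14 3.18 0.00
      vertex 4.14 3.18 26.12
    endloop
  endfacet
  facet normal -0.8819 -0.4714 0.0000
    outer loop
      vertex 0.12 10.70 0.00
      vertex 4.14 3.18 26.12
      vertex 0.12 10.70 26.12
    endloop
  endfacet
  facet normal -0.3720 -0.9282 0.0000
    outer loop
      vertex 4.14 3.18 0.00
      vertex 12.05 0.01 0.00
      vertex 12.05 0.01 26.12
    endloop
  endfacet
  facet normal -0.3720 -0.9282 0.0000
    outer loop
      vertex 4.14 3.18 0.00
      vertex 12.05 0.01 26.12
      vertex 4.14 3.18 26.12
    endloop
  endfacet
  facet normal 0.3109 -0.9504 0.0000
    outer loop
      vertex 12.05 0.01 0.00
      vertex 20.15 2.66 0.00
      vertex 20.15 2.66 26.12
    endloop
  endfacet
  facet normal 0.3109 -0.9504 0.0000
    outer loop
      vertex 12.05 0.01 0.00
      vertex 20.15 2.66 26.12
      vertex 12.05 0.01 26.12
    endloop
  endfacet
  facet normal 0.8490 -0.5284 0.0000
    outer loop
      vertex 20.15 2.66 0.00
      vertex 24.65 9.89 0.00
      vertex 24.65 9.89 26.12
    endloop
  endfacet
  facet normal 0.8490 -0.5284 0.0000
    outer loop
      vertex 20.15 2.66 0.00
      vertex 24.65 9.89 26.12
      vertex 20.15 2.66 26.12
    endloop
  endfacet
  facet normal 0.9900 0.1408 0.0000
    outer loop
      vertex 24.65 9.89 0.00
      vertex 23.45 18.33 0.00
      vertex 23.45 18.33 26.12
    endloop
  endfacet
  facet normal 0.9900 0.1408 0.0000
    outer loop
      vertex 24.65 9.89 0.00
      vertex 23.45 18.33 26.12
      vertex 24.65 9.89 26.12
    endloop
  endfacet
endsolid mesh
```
; perimeter-only toolpath
G21 ; units = mm
G90 ; absolute positioning
G28 ; home
; layer 1
G0 Z4.35
G0 X23.45 Y18.33
G1 X17.11 Y24.02
G1 X8.59 Y24.30
G1 X1.88 Y19.04
G1 X0.12 Y10.70
G1 X4.14 Y3.18
G1 X12.05 Y0.01
G1 X20.15 Y2.66
G1 X24.65 Y9.89
G1 X23.45 Y18.33
; layer 2
G0 Z8.71
G0 X23.45 Y18.33
G1 X17.11 Y24.02
G1 X8.59 Y24.30
G1 X1.88 Y19.04
G1 X0.12 Y10.70
G1 X4.14 Y3.18
G1 X12.05 Y0.01
G1 X20.15 Y2.66
G1 X24.65 Y9.89
G1 X23.45 Y18.33
; layer 3
G0 Z13.06
G0 X23.45 Y18.33
G1 X17.11 Y24.02
G1 X8.59 Y24.30
G1 X1.88 Y19.04
G1 X0.12 Y10.70
G1 X4.14 Y3.18
G1 X12.05 Y0.01
G1 X20.15 Y2.66
G1 X24.65 Y9.89
G1 X23.45 Y18.33
; layer 4
G0 Z17.41
G0 X23.45 Y18.33
G1 X17.11 Y24.02
G1 X8.59 Y24.30
G1 X1.88 Y19.04
G1 X0.12 Y10.70
G1 X4.14 Y3.18
G1 X12.05 Y0.01
G1 X20.15 Y2.66
G1 X24.65 Y9.89
G1 X23.45 Y18.33
; layer 5
G0 Z21.77
G0 X23.45 Y18.33
G1 X17.11 Y24.02
G1 X8.59 Y24.30
G1 X1.88 Y19.04
G1 X0.12 Y10.70
G1 X4.14 Y3.18
G1 X12.05 Y0.01
G1 X20.15 Y2.66
G1 X24.65 Y9.89
G1 X23.45 Y18.33
; layer 6
G0 Z26.12
G0 X23.45 Y18.33
G1 X17.11 Y24.02
G1 X8.59 Y24.30
G1 X1.88 Y19.04
G1 X0.12 Y10.70
G1 X4.14 Y3.18
G1 X12.05 Y0.01
G1 X20.15 Y2.66
G1 X24.65 Y9.89
G1 X23.45 Y18.33
M2 ; end

The solid is a regular 9-sided prism (a cylinder approximated with 9 flat sides), circumscribed radius ≈ 12.5 mm, height ≈ 26.1 mm. Slicing at Δz = 4.35 mm — 6 equal slices spanning the solid's height, so layer i sits at z = i·h/6 — gives 6 non-empty perimeters. Each is a 9-segment closed polygon; G0 lifts to the layer z and rapids to the start vertex, then G1 traces the edges.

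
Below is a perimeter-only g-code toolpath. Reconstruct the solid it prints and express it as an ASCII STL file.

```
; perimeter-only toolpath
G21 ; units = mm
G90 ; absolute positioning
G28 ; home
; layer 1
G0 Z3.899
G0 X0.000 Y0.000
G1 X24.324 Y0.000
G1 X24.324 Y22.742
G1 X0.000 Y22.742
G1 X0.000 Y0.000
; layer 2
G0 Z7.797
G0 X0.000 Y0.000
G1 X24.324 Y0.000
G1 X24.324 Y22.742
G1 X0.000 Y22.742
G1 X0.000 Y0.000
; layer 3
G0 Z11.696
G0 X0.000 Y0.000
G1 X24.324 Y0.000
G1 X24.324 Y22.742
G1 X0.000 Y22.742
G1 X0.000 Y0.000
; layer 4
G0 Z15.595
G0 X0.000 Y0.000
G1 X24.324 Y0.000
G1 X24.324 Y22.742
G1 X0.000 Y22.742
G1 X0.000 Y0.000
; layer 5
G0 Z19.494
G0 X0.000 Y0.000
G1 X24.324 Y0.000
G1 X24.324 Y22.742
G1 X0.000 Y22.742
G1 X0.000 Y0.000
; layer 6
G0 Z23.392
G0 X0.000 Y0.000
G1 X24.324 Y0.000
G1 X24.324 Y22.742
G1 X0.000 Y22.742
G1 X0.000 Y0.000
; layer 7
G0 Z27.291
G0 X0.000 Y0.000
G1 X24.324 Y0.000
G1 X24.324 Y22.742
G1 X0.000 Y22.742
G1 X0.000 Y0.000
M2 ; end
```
solid part
  facet normal 0.0000 0.0000 -1.0000
    outer loop
      vertex 24.324 22.742 0.000
      vertex 24.324 0.000 0.000
      vertex 0.000 0.000 0.000
    endloop
  endfacet
  facet normal 0.0000 0.0000 -1.0000
    outer loop
      vertex 0.000 22.742 0.000
      vertex 24.324 22.742 0.000
      vertex 0.000 0.000 0.000
    endloop
  endfacet
  facet normal 0.0000 0.0000 1.0000
    outer loop
      vertex 0.000 0.000 27.291
      vertex 24.324 0.000 27.291
      vertex 24.324 22.742 27.291
    endloop
  endfacet
  facet normal 0.0000 0.0000 1.0000
    outer loop
      vertex 0.000 0.000 27.291
      vertex 24.324 22.742 27.291
      vertex 0.000 22.742 27.291
    endloop
  endfacet
  facet normal 0.0000 -1.0000 0.0000
    outer loop
      vertex 0.000 0.000 0.000
      vertex 24.324 0.000 0.000
      vertex 24.324 0.000 27.291
    endloop
  endfacet
  facet normal 0.0000 -1.0000 0.0000
    outer loop
      vertex 0.000 0.000 0.000
      vertex 24.324 0.000 27.291
      vertex 0.000 0.000 27.291
    endloop
  endfacet
  facet normal 0.0000 1.0000 0.0000
    outer loop
      vertex 24.324 22.742 27.291
      vertex 24.324 22.742 0.000
      vertex 0.000 22.742 0.000
    endloop
  endfacet
  facet normal 0.0000 1.0000 0.0000
    outer loop
      vertex 0.000 22.742 27.291
      vertex 24.324 22.742 27.291
      vertex 0.000 22.742 0.000
    endloop
  endfacet
  facet normal -1.0000 0.0000 0.0000
    outer loop
      vertex 0.000 22.742 27.291
      vertex 0.000 22.742 0.000
      vertex 0.000 0.000 0.000
    endloop
  endfacet
  facet normal -1.0000 0.0000 0.0000
    outer loop
      vertex 0.000 0.000 27.291
      vertex 0.000 22.742 27.291
      vertex 0.000 0.000 0.000
    endloop
  endfacet
  facet normal 1.0000 0.0000 0.0000
    outer loop
      vertex 24.324 0.000 0.000
      vertex 24.324 22.742 0.000
      vertex 24.324 22.742 27.291
    endloop
  endfacet
  facet normal 1.0000 0.0000 0.0000
    outer loop
      vertex 24.324 0.000 0.000
      vertex 24.324 22.742 27.291
      vertex 24.324 0.000 27.291
    endloop
  endfacet
endsolid part

The G0 Z moves step by Δz≈3.899 mm. Every layer's G1 loop is the same polygon, so the solid is a straight extrusion of it from z=0 to z≈27.3. Closing with flat bottom and top caps and triangulating gives 12 facets — a rectangular box, roughly 24.3 × 22.7 mm footprint and 27.3 mm tall.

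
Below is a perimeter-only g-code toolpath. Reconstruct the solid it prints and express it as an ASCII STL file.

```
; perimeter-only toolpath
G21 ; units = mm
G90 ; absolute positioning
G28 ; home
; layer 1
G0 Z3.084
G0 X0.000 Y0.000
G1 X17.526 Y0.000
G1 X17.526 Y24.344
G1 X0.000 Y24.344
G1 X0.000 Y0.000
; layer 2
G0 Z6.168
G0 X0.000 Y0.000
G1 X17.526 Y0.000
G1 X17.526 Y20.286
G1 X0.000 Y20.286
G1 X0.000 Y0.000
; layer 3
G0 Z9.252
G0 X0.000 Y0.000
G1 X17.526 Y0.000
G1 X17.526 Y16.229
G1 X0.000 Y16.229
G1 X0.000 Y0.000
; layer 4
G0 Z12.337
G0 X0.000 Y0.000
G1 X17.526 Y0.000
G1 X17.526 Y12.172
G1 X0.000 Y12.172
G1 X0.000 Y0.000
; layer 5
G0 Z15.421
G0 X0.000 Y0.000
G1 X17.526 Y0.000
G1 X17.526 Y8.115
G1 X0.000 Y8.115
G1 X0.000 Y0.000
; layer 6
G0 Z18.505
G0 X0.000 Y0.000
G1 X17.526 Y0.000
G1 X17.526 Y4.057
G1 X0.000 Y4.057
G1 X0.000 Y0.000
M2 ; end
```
solid part
  facet normal 0.0000 0.0000 -1.0000
    outer loop
      vertex 17.526 28.401 0.000
      vertex 17.526 0.000 0.000
      vertex 0.000 0.000 0.000
    endloop
  endfacet
  facet normal 0.0000 0.0000 -1.0000
    outer loop
      vertex 0.000 28.401 0.000
      vertex 17.526 28.401 0.000
      vertex 0.000 0.000 0.000
    endloop
  endfacet
  facet normal 0.0000 -1.0000 0.0000
    outer loop
      vertex 0.000 0.000 0.000
      vertex 17.526 0.000 0.000
      vertex 17.526 0.000 21.589
    endloop
  endfacet
  facet normal 0.0000 -1.0000 0.0000
    outer loop
      vertex 0.000 0.000 0.000
      vertex 17.526 0.000 21.589
      vertex 0.000 0.000 21.589
    endloop
  endfacet
  facet normal 0.0000 0.6052 0.7961
    outer loop
      vertex 0.000 0.000 21.589
      vertex 17.526 0.000 21.589
      vertex 17.526 28.401 0.000
    endloop
  endfacet
  facet normal 0.0000 0.6052 0.7961
    outer loop
      vertex 0.000 0.000 21.589
      vertex 17.526 28.401 0.000
      vertex 0.000 28.401 0.000
    endloop
  endfacet
  facet normal -1.0000 0.0000 0.0000
    outer loop
      vertex 0.000 0.000 21.589
      vertex 0.000 28.401 0.000
      vertex 0.000 0.000 0.000
    endloop
  endfacet
  facet normal 1.0000 0.0000 0.0000
    outer loop
      vertex 17.526 0.000 0.000
      vertex 17.526 28.401 0.000
      vertex 17.526 0.000 21.589
    endloop
  endfacet
endsolid part

The G0 Z moves step by Δz≈3.084 mm. The G1 loops shrink linearly with z, so the solid tapers from its base footprint up to z≈21.6. Closing with a flat bottom cap and the tapered top and triangulating gives 8 facets — a wedge (ramp): 17.5 × 28.4 mm base, rising to 21.6 mm along the y=0 edge and sloping linearly to z=0 at y=28.4.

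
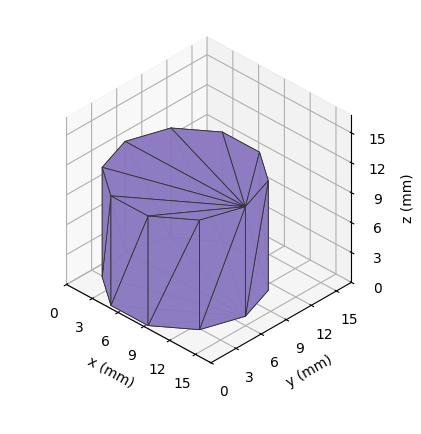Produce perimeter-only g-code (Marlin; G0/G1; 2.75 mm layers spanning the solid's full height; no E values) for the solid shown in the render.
Reading the render: the shape is a regular 10-sided prism (a cylinder approximated with 10 flat sides), circumscribed radius ≈ 7 mm, height ≈ 11 mm (dimensions read to the nearest mm from the axis ticks). For the g-code, the solid's height is divided into equal slices at the stated Δz and each level perimeter traced with G1 moves after a G0 lift.

; perimeter-only toolpath
G21 ; units = mm
G90 ; absolute positioning
G28 ; home
; layer 1
G0 Z2.75
G0 X14.00 Y7.00
G1 X12.66 Y11.11
G1 X9.16 Y13.66
G1 X4.84 Y13.66
G1 X1.34 Y11.11
G1 X0.00 Y7.00
G1 X1.34 Y2.89
G1 X4.84 Y0.34
G1 X9.16 Y0.34
G1 X12.66 Y2.89
G1 X14.00 Y7.00
; layer 2
G0 Z5.50
G0 X14.00 Y7.00
G1 X12.66 Y11.11
G1 X9.16 Y13.66
G1 X4.84 Y13.66
G1 X1.34 Y11.11
G1 X0.00 Y7.00
G1 X1.34 Y2.89
G1 X4.84 Y0.34
G1 X9.16 Y0.34
G1 X12.66 Y2.89
G1 X14.00 Y7.00
; layer 3
G0 Z8.25
G0 X14.00 Y7.00
G1 X12.66 Y11.11
G1 X9.16 Y13.66
G1 X4.84 Y13.66
G1 X1.34 Y11.11
G1 X0.00 Y7.00
G1 X1.34 Y2.89
G1 X4.84 Y0.34
G1 X9.16 Y0.34
G1 X12.66 Y2.89
G1 X14.00 Y7.00
; layer 4
G0 Z11.00
G0 X14.00 Y7.00
G1 X12.66 Y11.11
G1 X9.16 Y13.66
G1 X4.84 Y13.66
G1 X1.34 Y11.11
G1 X0.00 Y7.00
G1 X1.34 Y2.89
G1 X4.84 Y0.34
G1 X9.16 Y0.34
G1 X12.66 Y2.89
G1 X14.00 Y7.00
M2 ; end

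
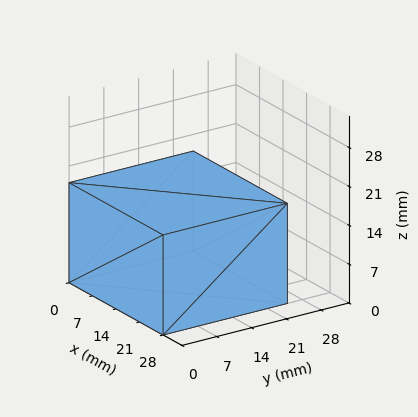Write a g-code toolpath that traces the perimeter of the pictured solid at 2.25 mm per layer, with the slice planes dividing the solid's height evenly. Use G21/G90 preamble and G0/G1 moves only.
Reading the render: the shape is a rectangular box, roughly 28 × 25 mm footprint and 18 mm tall (dimensions read to the nearest mm from the axis ticks). For the g-code, the solid's height is divided into equal slices at the stated Δz and each level perimeter traced with G1 moves after a G0 lift.

; perimeter-only toolpath
G21 ; units = mm
G90 ; absolute positioning
G28 ; home
; layer 1
G0 Z2.25
G0 X0.00 Y0.00
G1 X28.00 Y0.00
G1 X28.00 Y25.00
G1 X0.00 Y25.00
G1 X0.00 Y0.00
; layer 2
G0 Z4.50
G0 X0.00 Y0.00
G1 X28.00 Y0.00
G1 X28.00 Y25.00
G1 X0.00 Y25.00
G1 X0.00 Y0.00
; layer 3
G0 Z6.75
G0 X0.00 Y0.00
G1 X28.00 Y0.00
G1 X28.00 Y25.00
G1 X0.00 Y25.00
G1 X0.00 Y0.00
; layer 4
G0 Z9.00
G0 X0.00 Y0.00
G1 X28.00 Y0.00
G1 X28.00 Y25.00
G1 X0.00 Y25.00
G1 X0.00 Y0.00
; layer 5
G0 Z11.25
G0 X0.00 Y0.00
G1 X28.00 Y0.00
G1 X28.00 Y25.00
G1 X0.00 Y25.00
G1 X0.00 Y0.00
; layer 6
G0 Z13.50
G0 X0.00 Y0.00
G1 X28.00 Y0.00
G1 X28.00 Y25.00
G1 X0.00 Y25.00
G1 X0.00 Y0.00
; layer 7
G0 Z15.75
G0 X0.00 Y0.00
G1 X28.00 Y0.00
G1 X28.00 Y25.00
G1 X0.00 Y25.00
G1 X0.00 Y0.00
; layer 8
G0 Z18.00
G0 X0.00 Y0.00
G1 X28.00 Y0.00
G1 X28.00 Y25.00
G1 X0.00 Y25.00
G1 X0.00 Y0.00
M2 ; end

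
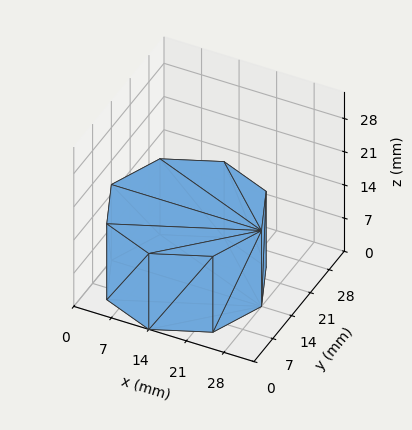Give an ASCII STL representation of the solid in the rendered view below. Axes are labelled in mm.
Reading the render: the shape is a regular 8-sided prism (a cylinder approximated with 8 flat sides), circumscribed radius ≈ 14 mm, height ≈ 16 mm (dimensions read to the nearest mm from the axis ticks). For the STL, each face is triangulated and given an outward normal.

solid part
  facet normal 0.0000 0.0000 -1.0000
    outer loop
      vertex 14.00 28.00 0.00
      vertex 23.90 23.90 0.00
      vertex 28.00 14.00 0.00
    endloop
  endfacet
  facet normal 0.0000 0.0000 -1.0000
    outer loop
      vertex 4.10 23.90 0.00
      vertex 14.00 28.00 0.00
      vertex 28.00 14.00 0.00
    endloop
  endfacet
  facet normal 0.0000 0.0000 -1.0000
    outer loop
      vertex 0.00 14.00 0.00
      vertex 4.10 23.90 0.00
      vertex 28.00 14.00 0.00
    endloop
  endfacet
  facet normal 0.0000 0.0000 -1.0000
    outer loop
      vertex 4.10 4.10 0.00
      vertex 0.00 14.00 0.00
      vertex 28.00 14.00 0.00
    endloop
  endfacet
  facet normal 0.0000 0.0000 -1.0000
    outer loop
      vertex 14.00 0.00 0.00
      vertex 4.10 4.10 0.00
      vertex 28.00 14.00 0.00
    endloop
  endfacet
  facet normal 0.0000 0.0000 -1.0000
    outer loop
      vertex 23.90 4.10 0.00
      vertex 14.00 0.00 0.00
      vertex 28.00 14.00 0.00
    endloop
  endfacet
  facet normal 0.0000 0.0000 1.0000
    outer loop
      vertex 28.00 14.00 16.00
      vertex 23.90 23.90 16.00
      vertex 14.00 28.00 16.00
    endloop
  endfacet
  facet normal 0.0000 0.0000 1.0000
    outer loop
      vertex 28.00 14.00 16.00
      vertex 14.00 28.00 16.00
      vertex 4.10 23.90 16.00
    endloop
  endfacet
  facet normal 0.0000 0.0000 1.0000
    outer loop
      vertex 28.00 14.00 16.00
      vertex 4.10 23.90 16.00
      vertex 0.00 14.00 16.00
    endloop
  endfacet
  facet normal 0.0000 0.0000 1.0000
    outer loop
      vertex 28.00 14.00 16.00
      vertex 0.00 14.00 16.00
      vertex 4.10 4.10 16.00
    endloop
  endfacet
  facet normal 0.0000 0.0000 1.0000
    outer loop
      vertex 28.00 14.00 16.00
      vertex 4.10 4.10 16.00
      vertex 14.00 0.00 16.00
    endloop
  endfacet
  facet normal 0.0000 0.0000 1.0000
    outer loop
      vertex 28.00 14.00 16.00
      vertex 14.00 0.00 16.00
      vertex 23.90 4.10 16.00
    endloop
  endfacet
  facet normal 0.9239 0.3826 0.0000
    outer loop
      vertex 28.00 14.00 0.00
      vertex 23.90 23.90 0.00
      vertex 23.90 23.90 16.00
    endloop
  endfacet
  facet normal 0.9239 0.3826 0.0000
    outer loop
      vertex 28.00 14.00 0.00
      vertex 23.90 23.90 16.00
      vertex 28.00 14.00 16.00
    endloop
  endfacet
  facet normal 0.3826 0.9239 0.0000
    outer loop
      vertex 23.90 23.90 0.00
      vertex 14.00 28.00 0.00
      vertex 14.00 28.00 16.00
    endloop
  endfacet
  facet normal 0.3826 0.9239 0.0000
    outer loop
      vertex 23.90 23.90 0.00
      vertex 14.00 28.00 16.00
      vertex 23.90 23.90 16.00
    endloop
  endfacet
  facet normal -0.3826 0.9239 0.0000
    outer loop
      vertex 14.00 28.00 0.00
      vertex 4.10 23.90 0.00
      vertex 4.10 23.90 16.00
    endloop
  endfacet
  facet normal -0.3826 0.9239 0.0000
    outer loop
      vertex 14.00 28.00 0.00
      vertex 4.10 23.90 16.00
      vertex 14.00 28.00 16.00
    endloop
  endfacet
  facet normal -0.9239 0.3826 0.0000
    outer loop
      vertex 4.10 23.90 0.00
      vertex 0.00 14.00 0.00
      vertex 0.00 14.00 16.00
    endloop
  endfacet
  facet normal -0.9239 0.3826 0.0000
    outer loop
      vertex 4.10 23.90 0.00
      vertex 0.00 14.00 16.00
      vertex 4.10 23.90 16.00
    endloop
  endfacet
  facet normal -0.9239 -0.3826 0.0000
    outer loop
      vertex 0.00 14.00 0.00
      vertex 4.10 4.10 0.00
      vertex 4.10 4.10 16.00
    endloop
  endfacet
  facet normal -0.9239 -0.3826 0.0000
    outer loop
      vertex 0.00 14.00 0.00
      vertex 4.10 4.10 16.00
      vertex 0.00 14.00 16.00
    endloop
  endfacet
  facet normal -0.3826 -0.9239 0.0000
    outer loop
      vertex 4.10 4.10 0.00
      vertex 14.00 0.00 0.00
      vertex 14.00 0.00 16.00
    endloop
  endfacet
  facet normal -0.3826 -0.9239 0.0000
    outer loop
      vertex 4.10 4.10 0.00
      vertex 14.00 0.00 16.00
      vertex 4.10 4.10 16.00
    endloop
  endfacet
  facet normal 0.3826 -0.9239 0.0000
    outer loop
      vertex 14.00 0.00 0.00
      vertex 23.90 4.10 0.00
      vertex 23.90 4.10 16.00
    endloop
  endfacet
  facet normal 0.3826 -0.9239 0.0000
    outer loop
      vertex 14.00 0.00 0.00
      vertex 23.90 4.10 16.00
      vertex 14.00 0.00 16.00
    endloop
  endfacet
  facet normal 0.9239 -0.3826 0.0000
    outer loop
      vertex 23.90 4.10 0.00
      vertex 28.00 14.00 0.00
      vertex 28.00 14.00 16.00
    endloop
  endfacet
  facet normal 0.9239 -0.3826 0.0000
    outer loop
      vertex 23.90 4.10 0.00
      vertex 28.00 14.00 16.00
      vertex 23.90 4.10 16.00
    endloop
  endfacet
endsolid part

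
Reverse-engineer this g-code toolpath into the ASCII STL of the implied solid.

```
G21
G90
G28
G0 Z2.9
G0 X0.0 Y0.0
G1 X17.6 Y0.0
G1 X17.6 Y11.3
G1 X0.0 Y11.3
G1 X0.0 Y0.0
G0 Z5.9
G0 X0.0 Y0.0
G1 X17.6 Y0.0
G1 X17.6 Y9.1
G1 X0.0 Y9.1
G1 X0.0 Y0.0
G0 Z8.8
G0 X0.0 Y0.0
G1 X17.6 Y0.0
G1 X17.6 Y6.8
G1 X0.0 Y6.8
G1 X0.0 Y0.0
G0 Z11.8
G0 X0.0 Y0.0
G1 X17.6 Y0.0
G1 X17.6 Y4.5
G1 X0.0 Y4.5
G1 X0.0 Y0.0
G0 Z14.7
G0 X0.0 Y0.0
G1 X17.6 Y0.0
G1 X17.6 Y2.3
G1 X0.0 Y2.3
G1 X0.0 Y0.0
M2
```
solid part
  facet normal 0.0000 0.0000 -1.0000
    outer loop
      vertex 17.6 13.6 0.0
      vertex 17.6 0.0 0.0
      vertex 0.0 0.0 0.0
    endloop
  endfacet
  facet normal 0.0000 0.0000 -1.0000
    outer loop
      vertex 0.0 13.6 0.0
      vertex 17.6 13.6 0.0
      vertex 0.0 0.0 0.0
    endloop
  endfacet
  facet normal 0.0000 -1.0000 0.0000
    outer loop
      vertex 0.0 0.0 0.0
      vertex 17.6 0.0 0.0
      vertex 17.6 0.0 17.7
    endloop
  endfacet
  facet normal 0.0000 -1.0000 0.0000
    outer loop
      vertex 0.0 0.0 0.0
      vertex 17.6 0.0 17.7
      vertex 0.0 0.0 17.7
    endloop
  endfacet
  facet normal 0.0000 0.7930 0.6093
    outer loop
      vertex 0.0 0.0 17.7
      vertex 17.6 0.0 17.7
      vertex 17.6 13.6 0.0
    endloop
  endfacet
  facet normal 0.0000 0.7930 0.6093
    outer loop
      vertex 0.0 0.0 17.7
      vertex 17.6 13.6 0.0
      vertex 0.0 13.6 0.0
    endloop
  endfacet
  facet normal -1.0000 0.0000 0.0000
    outer loop
      vertex 0.0 0.0 17.7
      vertex 0.0 13.6 0.0
      vertex 0.0 0.0 0.0
    endloop
  endfacet
  facet normal 1.0000 0.0000 0.0000
    outer loop
      vertex 17.6 0.0 0.0
      vertex 17.6 13.6 0.0
      vertex 17.6 0.0 17.7
    endloop
  endfacet
endsolid part

The G0 Z moves step by Δz≈2.9 mm. The G1 loops shrink linearly with z, so the solid tapers from its base footprint up to z≈17.7. Closing with a flat bottom cap and the tapered top and triangulating gives 8 facets — a wedge (ramp): 17.6 × 13.6 mm base, rising to 17.7 mm along the y=0 edge and sloping linearly to z=0 at y=13.6.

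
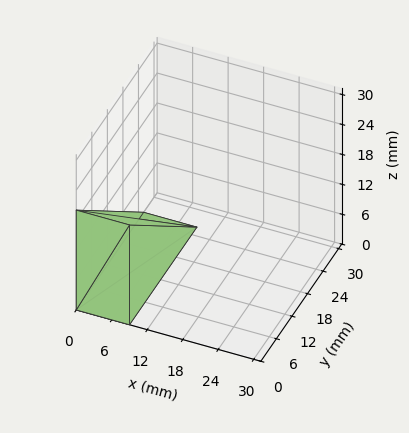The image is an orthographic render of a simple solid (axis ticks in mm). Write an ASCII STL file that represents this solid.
Reading the render: the shape is a wedge (ramp): 9 × 26 mm base, rising to 20 mm along the y=0 edge and sloping linearly to z=0 at y=26 (dimensions read to the nearest mm from the axis ticks). For the STL, each face is triangulated and given an outward normal.

solid part
  facet normal 0.0000 0.0000 -1.0000
    outer loop
      vertex 9.00 26.00 0.00
      vertex 9.00 0.00 0.00
      vertex 0.00 0.00 0.00
    endloop
  endfacet
  facet normal 0.0000 0.0000 -1.0000
    outer loop
      vertex 0.00 26.00 0.00
      vertex 9.00 26.00 0.00
      vertex 0.00 0.00 0.00
    endloop
  endfacet
  facet normal 0.0000 -1.0000 0.0000
    outer loop
      vertex 0.00 0.00 0.00
      vertex 9.00 0.00 0.00
      vertex 9.00 0.00 20.00
    endloop
  endfacet
  facet normal 0.0000 -1.0000 0.0000
    outer loop
      vertex 0.00 0.00 0.00
      vertex 9.00 0.00 20.00
      vertex 0.00 0.00 20.00
    endloop
  endfacet
  facet normal 0.0000 0.6097 0.7926
    outer loop
      vertex 0.00 0.00 20.00
      vertex 9.00 0.00 20.00
      vertex 9.00 26.00 0.00
    endloop
  endfacet
  facet normal 0.0000 0.6097 0.7926
    outer loop
      vertex 0.00 0.00 20.00
      vertex 9.00 26.00 0.00
      vertex 0.00 26.00 0.00
    endloop
  endfacet
  facet normal -1.0000 0.0000 0.0000
    outer loop
      vertex 0.00 0.00 20.00
      vertex 0.00 26.00 0.00
      vertex 0.00 0.00 0.00
    endloop
  endfacet
  facet normal 1.0000 0.0000 0.0000
    outer loop
      vertex 9.00 0.00 0.00
      vertex 9.00 26.00 0.00
      vertex 9.00 0.00 20.00
    endloop
  endfacet
endsolid part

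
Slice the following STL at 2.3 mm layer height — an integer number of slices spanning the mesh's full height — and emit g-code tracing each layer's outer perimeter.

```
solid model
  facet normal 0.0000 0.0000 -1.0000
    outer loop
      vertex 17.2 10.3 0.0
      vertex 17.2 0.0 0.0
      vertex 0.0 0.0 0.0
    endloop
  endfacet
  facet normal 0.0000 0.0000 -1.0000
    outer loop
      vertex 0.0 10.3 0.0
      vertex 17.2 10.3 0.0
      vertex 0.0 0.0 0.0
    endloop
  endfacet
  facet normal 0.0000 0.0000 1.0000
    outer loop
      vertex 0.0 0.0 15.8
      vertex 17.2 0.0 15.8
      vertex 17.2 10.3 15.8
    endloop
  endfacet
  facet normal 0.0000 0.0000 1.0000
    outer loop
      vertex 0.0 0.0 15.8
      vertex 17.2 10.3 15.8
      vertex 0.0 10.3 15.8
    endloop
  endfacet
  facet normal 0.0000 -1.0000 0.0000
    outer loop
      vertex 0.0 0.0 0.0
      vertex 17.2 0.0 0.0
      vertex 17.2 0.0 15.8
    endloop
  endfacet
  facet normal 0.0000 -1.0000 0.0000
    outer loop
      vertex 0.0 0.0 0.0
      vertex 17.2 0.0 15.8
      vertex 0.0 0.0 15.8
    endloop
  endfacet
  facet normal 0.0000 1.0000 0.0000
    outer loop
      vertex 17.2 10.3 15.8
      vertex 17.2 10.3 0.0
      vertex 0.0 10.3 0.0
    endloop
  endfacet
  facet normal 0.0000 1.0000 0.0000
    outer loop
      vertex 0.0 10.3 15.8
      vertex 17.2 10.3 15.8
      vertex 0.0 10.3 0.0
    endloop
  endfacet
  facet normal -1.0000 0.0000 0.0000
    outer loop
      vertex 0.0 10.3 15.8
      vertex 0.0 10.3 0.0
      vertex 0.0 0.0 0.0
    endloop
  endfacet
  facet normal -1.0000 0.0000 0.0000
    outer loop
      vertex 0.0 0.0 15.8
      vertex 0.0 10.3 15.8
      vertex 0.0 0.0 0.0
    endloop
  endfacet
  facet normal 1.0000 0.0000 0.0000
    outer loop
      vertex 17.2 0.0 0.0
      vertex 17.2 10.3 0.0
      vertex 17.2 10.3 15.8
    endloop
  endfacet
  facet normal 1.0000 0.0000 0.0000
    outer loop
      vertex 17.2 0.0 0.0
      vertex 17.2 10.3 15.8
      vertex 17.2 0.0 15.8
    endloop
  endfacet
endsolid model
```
; perimeter-only toolpath
G21 ; units = mm
G90 ; absolute positioning
G28 ; home
; layer 1
G0 Z2.3
G0 X0.0 Y0.0
G1 X17.2 Y0.0
G1 X17.2 Y10.3
G1 X0.0 Y10.3
G1 X0.0 Y0.0
; layer 2
G0 Z4.5
G0 X0.0 Y0.0
G1 X17.2 Y0.0
G1 X17.2 Y10.3
G1 X0.0 Y10.3
G1 X0.0 Y0.0
; layer 3
G0 Z6.8
G0 X0.0 Y0.0
G1 X17.2 Y0.0
G1 X17.2 Y10.3
G1 X0.0 Y10.3
G1 X0.0 Y0.0
; layer 4
G0 Z9.0
G0 X0.0 Y0.0
G1 X17.2 Y0.0
G1 X17.2 Y10.3
G1 X0.0 Y10.3
G1 X0.0 Y0.0
; layer 5
G0 Z11.3
G0 X0.0 Y0.0
G1 X17.2 Y0.0
G1 X17.2 Y10.3
G1 X0.0 Y10.3
G1 X0.0 Y0.0
; layer 6
G0 Z13.5
G0 X0.0 Y0.0
G1 X17.2 Y0.0
G1 X17.2 Y10.3
G1 X0.0 Y10.3
G1 X0.0 Y0.0
; layer 7
G0 Z15.8
G0 X0.0 Y0.0
G1 X17.2 Y0.0
G1 X17.2 Y10.3
G1 X0.0 Y10.3
G1 X0.0 Y0.0
M2 ; end

The solid is a rectangular box, roughly 17.2 × 10.3 mm footprint and 15.8 mm tall. Slicing at Δz = 2.3 mm — 7 equal slices spanning the solid's height, so layer i sits at z = i·h/7 — gives 7 non-empty perimeters. Each is a 4-segment closed polygon; G0 lifts to the layer z and rapids to the start vertex, then G1 traces the edges.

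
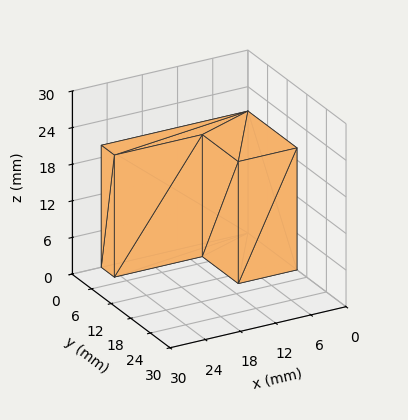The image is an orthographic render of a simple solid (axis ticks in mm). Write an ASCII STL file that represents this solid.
Reading the render: the shape is an L-shaped prism: outer 25 × 15 mm, arm thicknesses ≈ 4 mm (horizontal) and 10 mm (vertical), extruded 20 mm in z (dimensions read to the nearest mm from the axis ticks). For the STL, each face is triangulated and given an outward normal.

solid part
  facet normal 0.0000 0.0000 -1.0000
    outer loop
      vertex 25.00 4.00 0.00
      vertex 25.00 0.00 0.00
      vertex 0.00 0.00 0.00
    endloop
  endfacet
  facet normal 0.0000 0.0000 -1.0000
    outer loop
      vertex 10.00 4.00 0.00
      vertex 25.00 4.00 0.00
      vertex 0.00 0.00 0.00
    endloop
  endfacet
  facet normal 0.0000 0.0000 -1.0000
    outer loop
      vertex 10.00 15.00 0.00
      vertex 10.00 4.00 0.00
      vertex 0.00 0.00 0.00
    endloop
  endfacet
  facet normal 0.0000 0.0000 -1.0000
    outer loop
      vertex 0.00 15.00 0.00
      vertex 10.00 15.00 0.00
      vertex 0.00 0.00 0.00
    endloop
  endfacet
  facet normal 0.0000 0.0000 1.0000
    outer loop
      vertex 0.00 0.00 20.00
      vertex 25.00 0.00 20.00
      vertex 25.00 4.00 20.00
    endloop
  endfacet
  facet normal 0.0000 0.0000 1.0000
    outer loop
      vertex 0.00 0.00 20.00
      vertex 25.00 4.00 20.00
      vertex 10.00 4.00 20.00
    endloop
  endfacet
  facet normal 0.0000 0.0000 1.0000
    outer loop
      vertex 0.00 0.00 20.00
      vertex 10.00 4.00 20.00
      vertex 10.00 15.00 20.00
    endloop
  endfacet
  facet normal 0.0000 0.0000 1.0000
    outer loop
      vertex 0.00 0.00 20.00
      vertex 10.00 15.00 20.00
      vertex 0.00 15.00 20.00
    endloop
  endfacet
  facet normal 0.0000 -1.0000 0.0000
    outer loop
      vertex 0.00 0.00 0.00
      vertex 25.00 0.00 0.00
      vertex 25.00 0.00 20.00
    endloop
  endfacet
  facet normal 0.0000 -1.0000 0.0000
    outer loop
      vertex 0.00 0.00 0.00
      vertex 25.00 0.00 20.00
      vertex 0.00 0.00 20.00
    endloop
  endfacet
  facet normal 1.0000 0.0000 0.0000
    outer loop
      vertex 25.00 0.00 0.00
      vertex 25.00 4.00 0.00
      vertex 25.00 4.00 20.00
    endloop
  endfacet
  facet normal 1.0000 0.0000 0.0000
    outer loop
      vertex 25.00 0.00 0.00
      vertex 25.00 4.00 20.00
      vertex 25.00 0.00 20.00
    endloop
  endfacet
  facet normal 0.0000 1.0000 0.0000
    outer loop
      vertex 25.00 4.00 0.00
      vertex 10.00 4.00 0.00
      vertex 10.00 4.00 20.00
    endloop
  endfacet
  facet normal 0.0000 1.0000 0.0000
    outer loop
      vertex 25.00 4.00 0.00
      vertex 10.00 4.00 20.00
      vertex 25.00 4.00 20.00
    endloop
  endfacet
  facet normal 1.0000 0.0000 0.0000
    outer loop
      vertex 10.00 4.00 0.00
      vertex 10.00 15.00 0.00
      vertex 10.00 15.00 20.00
    endloop
  endfacet
  facet normal 1.0000 0.0000 0.0000
    outer loop
      vertex 10.00 4.00 0.00
      vertex 10.00 15.00 20.00
      vertex 10.00 4.00 20.00
    endloop
  endfacet
  facet normal 0.0000 1.0000 0.0000
    outer loop
      vertex 10.00 15.00 0.00
      vertex 0.00 15.00 0.00
      vertex 0.00 15.00 20.00
    endloop
  endfacet
  facet normal 0.0000 1.0000 0.0000
    outer loop
      vertex 10.00 15.00 0.00
      vertex 0.00 15.00 20.00
      vertex 10.00 15.00 20.00
    endloop
  endfacet
  facet normal -1.0000 0.0000 0.0000
    outer loop
      vertex 0.00 15.00 0.00
      vertex 0.00 0.00 0.00
      vertex 0.00 0.00 20.00
    endloop
  endfacet
  facet normal -1.0000 0.0000 0.0000
    outer loop
      vertex 0.00 15.00 0.00
      vertex 0.00 0.00 20.00
      vertex 0.00 15.00 20.00
    endloop
  endfacet
endsolid part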